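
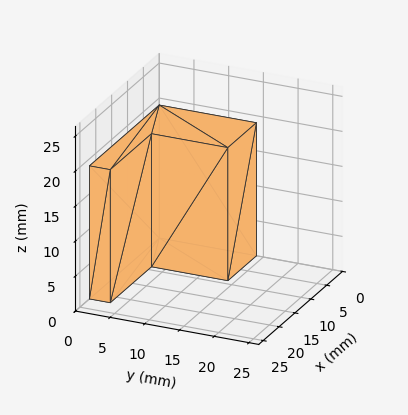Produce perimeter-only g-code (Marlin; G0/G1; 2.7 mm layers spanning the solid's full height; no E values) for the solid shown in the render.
Reading the render: the shape is an L-shaped prism: outer 22 × 14 mm, arm thicknesses ≈ 3 mm (horizontal) and 9 mm (vertical), extruded 19 mm in z (dimensions read to the nearest mm from the axis ticks). For the g-code, the solid's height is divided into equal slices at the stated Δz and each level perimeter traced with G1 moves after a G0 lift.

; perimeter-only toolpath
G21 ; units = mm
G90 ; absolute positioning
G28 ; home
; layer 1
G0 Z2.7
G0 X0.0 Y0.0
G1 X22.0 Y0.0
G1 X22.0 Y3.0
G1 X9.0 Y3.0
G1 X9.0 Y14.0
G1 X0.0 Y14.0
G1 X0.0 Y0.0
; layer 2
G0 Z5.4
G0 X0.0 Y0.0
G1 X22.0 Y0.0
G1 X22.0 Y3.0
G1 X9.0 Y3.0
G1 X9.0 Y14.0
G1 X0.0 Y14.0
G1 X0.0 Y0.0
; layer 3
G0 Z8.1
G0 X0.0 Y0.0
G1 X22.0 Y0.0
G1 X22.0 Y3.0
G1 X9.0 Y3.0
G1 X9.0 Y14.0
G1 X0.0 Y14.0
G1 X0.0 Y0.0
; layer 4
G0 Z10.9
G0 X0.0 Y0.0
G1 X22.0 Y0.0
G1 X22.0 Y3.0
G1 X9.0 Y3.0
G1 X9.0 Y14.0
G1 X0.0 Y14.0
G1 X0.0 Y0.0
; layer 5
G0 Z13.6
G0 X0.0 Y0.0
G1 X22.0 Y0.0
G1 X22.0 Y3.0
G1 X9.0 Y3.0
G1 X9.0 Y14.0
G1 X0.0 Y14.0
G1 X0.0 Y0.0
; layer 6
G0 Z16.3
G0 X0.0 Y0.0
G1 X22.0 Y0.0
G1 X22.0 Y3.0
G1 X9.0 Y3.0
G1 X9.0 Y14.0
G1 X0.0 Y14.0
G1 X0.0 Y0.0
; layer 7
G0 Z19.0
G0 X0.0 Y0.0
G1 X22.0 Y0.0
G1 X22.0 Y3.0
G1 X9.0 Y3.0
G1 X9.0 Y14.0
G1 X0.0 Y14.0
G1 X0.0 Y0.0
M2 ; end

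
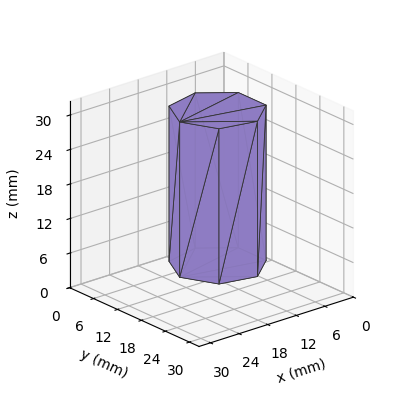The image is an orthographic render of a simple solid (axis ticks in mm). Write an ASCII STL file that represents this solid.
Reading the render: the shape is a regular 7-sided prism (a cylinder approximated with 7 flat sides), circumscribed radius ≈ 8 mm, height ≈ 27 mm (dimensions read to the nearest mm from the axis ticks). For the STL, each face is triangulated and given an outward normal.

solid part
  facet normal 0.0000 0.0000 -1.0000
    outer loop
      vertex 6.22 15.80 0.00
      vertex 12.99 14.25 0.00
      vertex 16.00 8.00 0.00
    endloop
  endfacet
  facet normal 0.0000 0.0000 -1.0000
    outer loop
      vertex 0.79 11.47 0.00
      vertex 6.22 15.80 0.00
      vertex 16.00 8.00 0.00
    endloop
  endfacet
  facet normal 0.0000 0.0000 -1.0000
    outer loop
      vertex 0.79 4.53 0.00
      vertex 0.79 11.47 0.00
      vertex 16.00 8.00 0.00
    endloop
  endfacet
  facet normal 0.0000 0.0000 -1.0000
    outer loop
      vertex 6.22 0.20 0.00
      vertex 0.79 4.53 0.00
      vertex 16.00 8.00 0.00
    endloop
  endfacet
  facet normal 0.0000 0.0000 -1.0000
    outer loop
      vertex 12.99 1.75 0.00
      vertex 6.22 0.20 0.00
      vertex 16.00 8.00 0.00
    endloop
  endfacet
  facet normal 0.0000 0.0000 1.0000
    outer loop
      vertex 16.00 8.00 27.00
      vertex 12.99 14.25 27.00
      vertex 6.22 15.80 27.00
    endloop
  endfacet
  facet normal 0.0000 0.0000 1.0000
    outer loop
      vertex 16.00 8.00 27.00
      vertex 6.22 15.80 27.00
      vertex 0.79 11.47 27.00
    endloop
  endfacet
  facet normal 0.0000 0.0000 1.0000
    outer loop
      vertex 16.00 8.00 27.00
      vertex 0.79 11.47 27.00
      vertex 0.79 4.53 27.00
    endloop
  endfacet
  facet normal 0.0000 0.0000 1.0000
    outer loop
      vertex 16.00 8.00 27.00
      vertex 0.79 4.53 27.00
      vertex 6.22 0.20 27.00
    endloop
  endfacet
  facet normal 0.0000 0.0000 1.0000
    outer loop
      vertex 16.00 8.00 27.00
      vertex 6.22 0.20 27.00
      vertex 12.99 1.75 27.00
    endloop
  endfacet
  facet normal 0.9010 0.4339 0.0000
    outer loop
      vertex 16.00 8.00 0.00
      vertex 12.99 14.25 0.00
      vertex 12.99 14.25 27.00
    endloop
  endfacet
  facet normal 0.9010 0.4339 0.0000
    outer loop
      vertex 16.00 8.00 0.00
      vertex 12.99 14.25 27.00
      vertex 16.00 8.00 27.00
    endloop
  endfacet
  facet normal 0.2232 0.9748 0.0000
    outer loop
      vertex 12.99 14.25 0.00
      vertex 6.22 15.80 0.00
      vertex 6.22 15.80 27.00
    endloop
  endfacet
  facet normal 0.2232 0.9748 0.0000
    outer loop
      vertex 12.99 14.25 0.00
      vertex 6.22 15.80 27.00
      vertex 12.99 14.25 27.00
    endloop
  endfacet
  facet normal -0.6235 0.7819 0.0000
    outer loop
      vertex 6.22 15.80 0.00
      vertex 0.79 11.47 0.00
      vertex 0.79 11.47 27.00
    endloop
  endfacet
  facet normal -0.6235 0.7819 0.0000
    outer loop
      vertex 6.22 15.80 0.00
      vertex 0.79 11.47 27.00
      vertex 6.22 15.80 27.00
    endloop
  endfacet
  facet normal -1.0000 0.0000 0.0000
    outer loop
      vertex 0.79 11.47 0.00
      vertex 0.79 4.53 0.00
      vertex 0.79 4.53 27.00
    endloop
  endfacet
  facet normal -1.0000 0.0000 0.0000
    outer loop
      vertex 0.79 11.47 0.00
      vertex 0.79 4.53 27.00
      vertex 0.79 11.47 27.00
    endloop
  endfacet
  facet normal -0.6235 -0.7819 0.0000
    outer loop
      vertex 0.79 4.53 0.00
      vertex 6.22 0.20 0.00
      vertex 6.22 0.20 27.00
    endloop
  endfacet
  facet normal -0.6235 -0.7819 0.0000
    outer loop
      vertex 0.79 4.53 0.00
      vertex 6.22 0.20 27.00
      vertex 0.79 4.53 27.00
    endloop
  endfacet
  facet normal 0.2232 -0.9748 0.0000
    outer loop
      vertex 6.22 0.20 0.00
      vertex 12.99 1.75 0.00
      vertex 12.99 1.75 27.00
    endloop
  endfacet
  facet normal 0.2232 -0.9748 0.0000
    outer loop
      vertex 6.22 0.20 0.00
      vertex 12.99 1.75 27.00
      vertex 6.22 0.20 27.00
    endloop
  endfacet
  facet normal 0.9010 -0.4339 0.0000
    outer loop
      vertex 12.99 1.75 0.00
      vertex 16.00 8.00 0.00
      vertex 16.00 8.00 27.00
    endloop
  endfacet
  facet normal 0.9010 -0.4339 0.0000
    outer loop
      vertex 12.99 1.75 0.00
      vertex 16.00 8.00 27.00
      vertex 12.99 1.75 27.00
    endloop
  endfacet
endsolid part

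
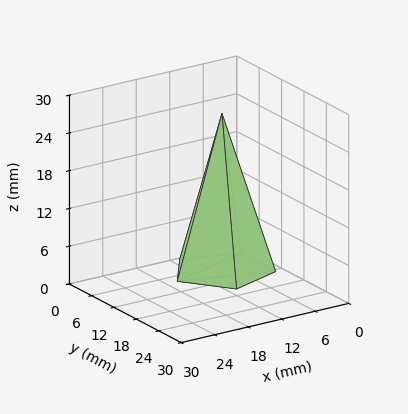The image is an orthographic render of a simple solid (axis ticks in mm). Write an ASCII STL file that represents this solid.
Reading the render: the shape is a regular 5-sided pyramid, base circumscribed radius ≈ 8 mm, apex at z ≈ 25 mm (dimensions read to the nearest mm from the axis ticks). For the STL, each face is triangulated and given an outward normal.

solid part
  facet normal 0.0000 0.0000 -1.0000
    outer loop
      vertex 1.528 12.702 0.000
      vertex 10.472 15.608 0.000
      vertex 16.000 8.000 0.000
    endloop
  endfacet
  facet normal 0.0000 0.0000 -1.0000
    outer loop
      vertex 1.528 3.298 0.000
      vertex 1.528 12.702 0.000
      vertex 16.000 8.000 0.000
    endloop
  endfacet
  facet normal 0.0000 0.0000 -1.0000
    outer loop
      vertex 10.472 0.392 0.000
      vertex 1.528 3.298 0.000
      vertex 16.000 8.000 0.000
    endloop
  endfacet
  facet normal 0.7832 0.5691 0.2506
    outer loop
      vertex 16.000 8.000 0.000
      vertex 10.472 15.608 0.000
      vertex 8.000 8.000 25.000
    endloop
  endfacet
  facet normal -0.2991 0.9207 0.2506
    outer loop
      vertex 10.472 15.608 0.000
      vertex 1.528 12.702 0.000
      vertex 8.000 8.000 25.000
    endloop
  endfacet
  facet normal -0.9681 0.0000 0.2506
    outer loop
      vertex 1.528 12.702 0.000
      vertex 1.528 3.298 0.000
      vertex 8.000 8.000 25.000
    endloop
  endfacet
  facet normal -0.2991 -0.9207 0.2506
    outer loop
      vertex 1.528 3.298 0.000
      vertex 10.472 0.392 0.000
      vertex 8.000 8.000 25.000
    endloop
  endfacet
  facet normal 0.7832 -0.5691 0.2506
    outer loop
      vertex 10.472 0.392 0.000
      vertex 16.000 8.000 0.000
      vertex 8.000 8.000 25.000
    endloop
  endfacet
endsolid part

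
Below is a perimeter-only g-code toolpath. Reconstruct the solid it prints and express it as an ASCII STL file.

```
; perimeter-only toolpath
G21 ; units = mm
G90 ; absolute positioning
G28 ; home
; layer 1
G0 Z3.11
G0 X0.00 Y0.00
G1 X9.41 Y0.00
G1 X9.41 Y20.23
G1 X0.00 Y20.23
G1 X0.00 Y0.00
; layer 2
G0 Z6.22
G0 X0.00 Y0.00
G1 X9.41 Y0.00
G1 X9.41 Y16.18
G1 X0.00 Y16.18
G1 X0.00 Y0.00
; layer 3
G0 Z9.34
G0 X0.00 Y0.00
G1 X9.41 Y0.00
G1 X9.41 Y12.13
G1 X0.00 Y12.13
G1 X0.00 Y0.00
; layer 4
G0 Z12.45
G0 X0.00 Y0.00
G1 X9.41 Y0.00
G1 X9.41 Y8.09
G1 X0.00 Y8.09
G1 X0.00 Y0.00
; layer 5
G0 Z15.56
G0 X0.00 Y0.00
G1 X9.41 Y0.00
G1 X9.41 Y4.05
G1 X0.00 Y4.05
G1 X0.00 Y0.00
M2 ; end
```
solid part
  facet normal 0.0000 0.0000 -1.0000
    outer loop
      vertex 9.41 24.27 0.00
      vertex 9.41 0.00 0.00
      vertex 0.00 0.00 0.00
    endloop
  endfacet
  facet normal 0.0000 0.0000 -1.0000
    outer loop
      vertex 0.00 24.27 0.00
      vertex 9.41 24.27 0.00
      vertex 0.00 0.00 0.00
    endloop
  endfacet
  facet normal 0.0000 -1.0000 0.0000
    outer loop
      vertex 0.00 0.00 0.00
      vertex 9.41 0.00 0.00
      vertex 9.41 0.00 18.67
    endloop
  endfacet
  facet normal 0.0000 -1.0000 0.0000
    outer loop
      vertex 0.00 0.00 0.00
      vertex 9.41 0.00 18.67
      vertex 0.00 0.00 18.67
    endloop
  endfacet
  facet normal 0.0000 0.6097 0.7926
    outer loop
      vertex 0.00 0.00 18.67
      vertex 9.41 0.00 18.67
      vertex 9.41 24.27 0.00
    endloop
  endfacet
  facet normal 0.0000 0.6097 0.7926
    outer loop
      vertex 0.00 0.00 18.67
      vertex 9.41 24.27 0.00
      vertex 0.00 24.27 0.00
    endloop
  endfacet
  facet normal -1.0000 0.0000 0.0000
    outer loop
      vertex 0.00 0.00 18.67
      vertex 0.00 24.27 0.00
      vertex 0.00 0.00 0.00
    endloop
  endfacet
  facet normal 1.0000 0.0000 0.0000
    outer loop
      vertex 9.41 0.00 0.00
      vertex 9.41 24.27 0.00
      vertex 9.41 0.00 18.67
    endloop
  endfacet
endsolid part

The G0 Z moves step by Δz≈3.11 mm. The G1 loops shrink linearly with z, so the solid tapers from its base footprint up to z≈18.7. Closing with a flat bottom cap and the tapered top and triangulating gives 8 facets — a wedge (ramp): 9.41 × 24.3 mm base, rising to 18.7 mm along the y=0 edge and sloping linearly to z=0 at y=24.3.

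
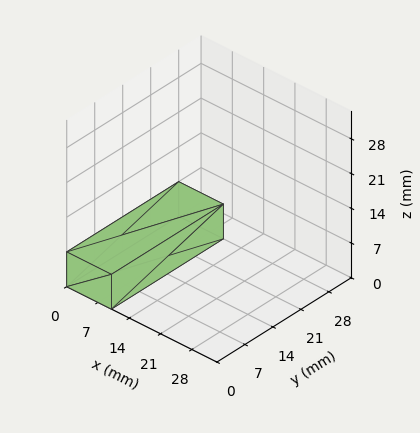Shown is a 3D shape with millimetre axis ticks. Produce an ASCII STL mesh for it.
Reading the render: the shape is a rectangular box, roughly 10 × 28 mm footprint and 7 mm tall (dimensions read to the nearest mm from the axis ticks). For the STL, each face is triangulated and given an outward normal.

solid part
  facet normal 0.0000 0.0000 -1.0000
    outer loop
      vertex 10.000 28.000 0.000
      vertex 10.000 0.000 0.000
      vertex 0.000 0.000 0.000
    endloop
  endfacet
  facet normal 0.0000 0.0000 -1.0000
    outer loop
      vertex 0.000 28.000 0.000
      vertex 10.000 28.000 0.000
      vertex 0.000 0.000 0.000
    endloop
  endfacet
  facet normal 0.0000 0.0000 1.0000
    outer loop
      vertex 0.000 0.000 7.000
      vertex 10.000 0.000 7.000
      vertex 10.000 28.000 7.000
    endloop
  endfacet
  facet normal 0.0000 0.0000 1.0000
    outer loop
      vertex 0.000 0.000 7.000
      vertex 10.000 28.000 7.000
      vertex 0.000 28.000 7.000
    endloop
  endfacet
  facet normal 0.0000 -1.0000 0.0000
    outer loop
      vertex 0.000 0.000 0.000
      vertex 10.000 0.000 0.000
      vertex 10.000 0.000 7.000
    endloop
  endfacet
  facet normal 0.0000 -1.0000 0.0000
    outer loop
      vertex 0.000 0.000 0.000
      vertex 10.000 0.000 7.000
      vertex 0.000 0.000 7.000
    endloop
  endfacet
  facet normal 0.0000 1.0000 0.0000
    outer loop
      vertex 10.000 28.000 7.000
      vertex 10.000 28.000 0.000
      vertex 0.000 28.000 0.000
    endloop
  endfacet
  facet normal 0.0000 1.0000 0.0000
    outer loop
      vertex 0.000 28.000 7.000
      vertex 10.000 28.000 7.000
      vertex 0.000 28.000 0.000
    endloop
  endfacet
  facet normal -1.0000 0.0000 0.0000
    outer loop
      vertex 0.000 28.000 7.000
      vertex 0.000 28.000 0.000
      vertex 0.000 0.000 0.000
    endloop
  endfacet
  facet normal -1.0000 0.0000 0.0000
    outer loop
      vertex 0.000 0.000 7.000
      vertex 0.000 28.000 7.000
      vertex 0.000 0.000 0.000
    endloop
  endfacet
  facet normal 1.0000 0.0000 0.0000
    outer loop
      vertex 10.000 0.000 0.000
      vertex 10.000 28.000 0.000
      vertex 10.000 28.000 7.000
    endloop
  endfacet
  facet normal 1.0000 0.0000 0.0000
    outer loop
      vertex 10.000 0.000 0.000
      vertex 10.000 28.000 7.000
      vertex 10.000 0.000 7.000
    endloop
  endfacet
endsolid part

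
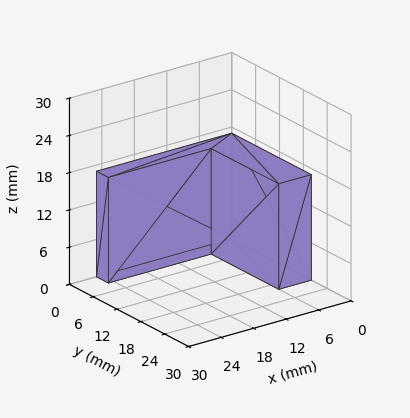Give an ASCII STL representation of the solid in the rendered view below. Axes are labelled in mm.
Reading the render: the shape is an L-shaped prism: outer 25 × 20 mm, arm thicknesses ≈ 3 mm (horizontal) and 6 mm (vertical), extruded 17 mm in z (dimensions read to the nearest mm from the axis ticks). For the STL, each face is triangulated and given an outward normal.

solid part
  facet normal 0.0000 0.0000 -1.0000
    outer loop
      vertex 25.00 3.00 0.00
      vertex 25.00 0.00 0.00
      vertex 0.00 0.00 0.00
    endloop
  endfacet
  facet normal 0.0000 0.0000 -1.0000
    outer loop
      vertex 6.00 3.00 0.00
      vertex 25.00 3.00 0.00
      vertex 0.00 0.00 0.00
    endloop
  endfacet
  facet normal 0.0000 0.0000 -1.0000
    outer loop
      vertex 6.00 20.00 0.00
      vertex 6.00 3.00 0.00
      vertex 0.00 0.00 0.00
    endloop
  endfacet
  facet normal 0.0000 0.0000 -1.0000
    outer loop
      vertex 0.00 20.00 0.00
      vertex 6.00 20.00 0.00
      vertex 0.00 0.00 0.00
    endloop
  endfacet
  facet normal 0.0000 0.0000 1.0000
    outer loop
      vertex 0.00 0.00 17.00
      vertex 25.00 0.00 17.00
      vertex 25.00 3.00 17.00
    endloop
  endfacet
  facet normal 0.0000 0.0000 1.0000
    outer loop
      vertex 0.00 0.00 17.00
      vertex 25.00 3.00 17.00
      vertex 6.00 3.00 17.00
    endloop
  endfacet
  facet normal 0.0000 0.0000 1.0000
    outer loop
      vertex 0.00 0.00 17.00
      vertex 6.00 3.00 17.00
      vertex 6.00 20.00 17.00
    endloop
  endfacet
  facet normal 0.0000 0.0000 1.0000
    outer loop
      vertex 0.00 0.00 17.00
      vertex 6.00 20.00 17.00
      vertex 0.00 20.00 17.00
    endloop
  endfacet
  facet normal 0.0000 -1.0000 0.0000
    outer loop
      vertex 0.00 0.00 0.00
      vertex 25.00 0.00 0.00
      vertex 25.00 0.00 17.00
    endloop
  endfacet
  facet normal 0.0000 -1.0000 0.0000
    outer loop
      vertex 0.00 0.00 0.00
      vertex 25.00 0.00 17.00
      vertex 0.00 0.00 17.00
    endloop
  endfacet
  facet normal 1.0000 0.0000 0.0000
    outer loop
      vertex 25.00 0.00 0.00
      vertex 25.00 3.00 0.00
      vertex 25.00 3.00 17.00
    endloop
  endfacet
  facet normal 1.0000 0.0000 0.0000
    outer loop
      vertex 25.00 0.00 0.00
      vertex 25.00 3.00 17.00
      vertex 25.00 0.00 17.00
    endloop
  endfacet
  facet normal 0.0000 1.0000 0.0000
    outer loop
      vertex 25.00 3.00 0.00
      vertex 6.00 3.00 0.00
      vertex 6.00 3.00 17.00
    endloop
  endfacet
  facet normal 0.0000 1.0000 0.0000
    outer loop
      vertex 25.00 3.00 0.00
      vertex 6.00 3.00 17.00
      vertex 25.00 3.00 17.00
    endloop
  endfacet
  facet normal 1.0000 0.0000 0.0000
    outer loop
      vertex 6.00 3.00 0.00
      vertex 6.00 20.00 0.00
      vertex 6.00 20.00 17.00
    endloop
  endfacet
  facet normal 1.0000 0.0000 0.0000
    outer loop
      vertex 6.00 3.00 0.00
      vertex 6.00 20.00 17.00
      vertex 6.00 3.00 17.00
    endloop
  endfacet
  facet normal 0.0000 1.0000 0.0000
    outer loop
      vertex 6.00 20.00 0.00
      vertex 0.00 20.00 0.00
      vertex 0.00 20.00 17.00
    endloop
  endfacet
  facet normal 0.0000 1.0000 0.0000
    outer loop
      vertex 6.00 20.00 0.00
      vertex 0.00 20.00 17.00
      vertex 6.00 20.00 17.00
    endloop
  endfacet
  facet normal -1.0000 0.0000 0.0000
    outer loop
      vertex 0.00 20.00 0.00
      vertex 0.00 0.00 0.00
      vertex 0.00 0.00 17.00
    endloop
  endfacet
  facet normal -1.0000 0.0000 0.0000
    outer loop
      vertex 0.00 20.00 0.00
      vertex 0.00 0.00 17.00
      vertex 0.00 20.00 17.00
    endloop
  endfacet
endsolid part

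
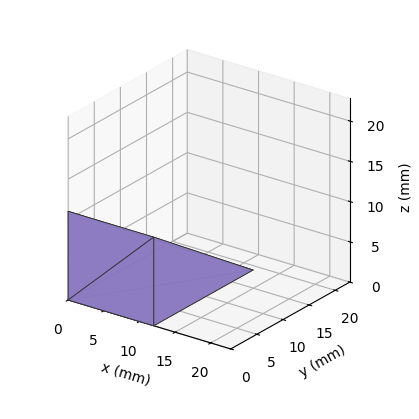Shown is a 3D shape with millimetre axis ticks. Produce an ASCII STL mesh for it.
Reading the render: the shape is a wedge (ramp): 12 × 19 mm base, rising to 11 mm along the y=0 edge and sloping linearly to z=0 at y=19 (dimensions read to the nearest mm from the axis ticks). For the STL, each face is triangulated and given an outward normal.

solid part
  facet normal 0.0000 0.0000 -1.0000
    outer loop
      vertex 12.00 19.00 0.00
      vertex 12.00 0.00 0.00
      vertex 0.00 0.00 0.00
    endloop
  endfacet
  facet normal 0.0000 0.0000 -1.0000
    outer loop
      vertex 0.00 19.00 0.00
      vertex 12.00 19.00 0.00
      vertex 0.00 0.00 0.00
    endloop
  endfacet
  facet normal 0.0000 -1.0000 0.0000
    outer loop
      vertex 0.00 0.00 0.00
      vertex 12.00 0.00 0.00
      vertex 12.00 0.00 11.00
    endloop
  endfacet
  facet normal 0.0000 -1.0000 0.0000
    outer loop
      vertex 0.00 0.00 0.00
      vertex 12.00 0.00 11.00
      vertex 0.00 0.00 11.00
    endloop
  endfacet
  facet normal 0.0000 0.5010 0.8654
    outer loop
      vertex 0.00 0.00 11.00
      vertex 12.00 0.00 11.00
      vertex 12.00 19.00 0.00
    endloop
  endfacet
  facet normal 0.0000 0.5010 0.8654
    outer loop
      vertex 0.00 0.00 11.00
      vertex 12.00 19.00 0.00
      vertex 0.00 19.00 0.00
    endloop
  endfacet
  facet normal -1.0000 0.0000 0.0000
    outer loop
      vertex 0.00 0.00 11.00
      vertex 0.00 19.00 0.00
      vertex 0.00 0.00 0.00
    endloop
  endfacet
  facet normal 1.0000 0.0000 0.0000
    outer loop
      vertex 12.00 0.00 0.00
      vertex 12.00 19.00 0.00
      vertex 12.00 0.00 11.00
    endloop
  endfacet
endsolid part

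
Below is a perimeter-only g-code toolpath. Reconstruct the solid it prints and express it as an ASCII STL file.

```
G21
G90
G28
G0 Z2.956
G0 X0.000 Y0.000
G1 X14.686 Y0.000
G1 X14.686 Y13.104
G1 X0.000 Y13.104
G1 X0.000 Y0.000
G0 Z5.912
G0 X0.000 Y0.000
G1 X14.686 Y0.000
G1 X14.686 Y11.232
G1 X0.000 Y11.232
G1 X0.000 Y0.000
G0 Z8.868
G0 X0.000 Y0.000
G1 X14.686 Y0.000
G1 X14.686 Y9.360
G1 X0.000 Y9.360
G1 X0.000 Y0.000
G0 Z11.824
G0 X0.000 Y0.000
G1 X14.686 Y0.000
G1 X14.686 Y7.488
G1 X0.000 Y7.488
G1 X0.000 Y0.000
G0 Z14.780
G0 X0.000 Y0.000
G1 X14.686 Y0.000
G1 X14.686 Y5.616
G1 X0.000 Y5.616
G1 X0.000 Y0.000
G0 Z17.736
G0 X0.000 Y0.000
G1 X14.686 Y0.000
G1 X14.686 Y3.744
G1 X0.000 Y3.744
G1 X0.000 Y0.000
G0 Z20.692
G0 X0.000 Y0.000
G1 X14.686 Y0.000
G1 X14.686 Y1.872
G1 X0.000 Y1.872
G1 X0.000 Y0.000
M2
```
solid part
  facet normal 0.0000 0.0000 -1.0000
    outer loop
      vertex 14.686 14.976 0.000
      vertex 14.686 0.000 0.000
      vertex 0.000 0.000 0.000
    endloop
  endfacet
  facet normal 0.0000 0.0000 -1.0000
    outer loop
      vertex 0.000 14.976 0.000
      vertex 14.686 14.976 0.000
      vertex 0.000 0.000 0.000
    endloop
  endfacet
  facet normal 0.0000 -1.0000 0.0000
    outer loop
      vertex 0.000 0.000 0.000
      vertex 14.686 0.000 0.000
      vertex 14.686 0.000 23.648
    endloop
  endfacet
  facet normal 0.0000 -1.0000 0.0000
    outer loop
      vertex 0.000 0.000 0.000
      vertex 14.686 0.000 23.648
      vertex 0.000 0.000 23.648
    endloop
  endfacet
  facet normal 0.0000 0.8448 0.5350
    outer loop
      vertex 0.000 0.000 23.648
      vertex 14.686 0.000 23.648
      vertex 14.686 14.976 0.000
    endloop
  endfacet
  facet normal 0.0000 0.8448 0.5350
    outer loop
      vertex 0.000 0.000 23.648
      vertex 14.686 14.976 0.000
      vertex 0.000 14.976 0.000
    endloop
  endfacet
  facet normal -1.0000 0.0000 0.0000
    outer loop
      vertex 0.000 0.000 23.648
      vertex 0.000 14.976 0.000
      vertex 0.000 0.000 0.000
    endloop
  endfacet
  facet normal 1.0000 0.0000 0.0000
    outer loop
      vertex 14.686 0.000 0.000
      vertex 14.686 14.976 0.000
      vertex 14.686 0.000 23.648
    endloop
  endfacet
endsolid part

The G0 Z moves step by Δz≈2.956 mm. The G1 loops shrink linearly with z, so the solid tapers from its base footprint up to z≈23.6. Closing with a flat bottom cap and the tapered top and triangulating gives 8 facets — a wedge (ramp): 14.7 × 15 mm base, rising to 23.6 mm along the y=0 edge and sloping linearly to z=0 at y=15.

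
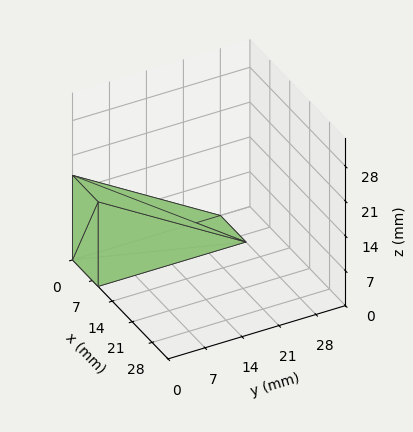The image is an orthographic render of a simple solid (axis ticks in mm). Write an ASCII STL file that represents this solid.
Reading the render: the shape is a wedge (ramp): 9 × 28 mm base, rising to 17 mm along the y=0 edge and sloping linearly to z=0 at y=28 (dimensions read to the nearest mm from the axis ticks). For the STL, each face is triangulated and given an outward normal.

solid part
  facet normal 0.0000 0.0000 -1.0000
    outer loop
      vertex 9.000 28.000 0.000
      vertex 9.000 0.000 0.000
      vertex 0.000 0.000 0.000
    endloop
  endfacet
  facet normal 0.0000 0.0000 -1.0000
    outer loop
      vertex 0.000 28.000 0.000
      vertex 9.000 28.000 0.000
      vertex 0.000 0.000 0.000
    endloop
  endfacet
  facet normal 0.0000 -1.0000 0.0000
    outer loop
      vertex 0.000 0.000 0.000
      vertex 9.000 0.000 0.000
      vertex 9.000 0.000 17.000
    endloop
  endfacet
  facet normal 0.0000 -1.0000 0.0000
    outer loop
      vertex 0.000 0.000 0.000
      vertex 9.000 0.000 17.000
      vertex 0.000 0.000 17.000
    endloop
  endfacet
  facet normal 0.0000 0.5190 0.8548
    outer loop
      vertex 0.000 0.000 17.000
      vertex 9.000 0.000 17.000
      vertex 9.000 28.000 0.000
    endloop
  endfacet
  facet normal 0.0000 0.5190 0.8548
    outer loop
      vertex 0.000 0.000 17.000
      vertex 9.000 28.000 0.000
      vertex 0.000 28.000 0.000
    endloop
  endfacet
  facet normal -1.0000 0.0000 0.0000
    outer loop
      vertex 0.000 0.000 17.000
      vertex 0.000 28.000 0.000
      vertex 0.000 0.000 0.000
    endloop
  endfacet
  facet normal 1.0000 0.0000 0.0000
    outer loop
      vertex 9.000 0.000 0.000
      vertex 9.000 28.000 0.000
      vertex 9.000 0.000 17.000
    endloop
  endfacet
endsolid part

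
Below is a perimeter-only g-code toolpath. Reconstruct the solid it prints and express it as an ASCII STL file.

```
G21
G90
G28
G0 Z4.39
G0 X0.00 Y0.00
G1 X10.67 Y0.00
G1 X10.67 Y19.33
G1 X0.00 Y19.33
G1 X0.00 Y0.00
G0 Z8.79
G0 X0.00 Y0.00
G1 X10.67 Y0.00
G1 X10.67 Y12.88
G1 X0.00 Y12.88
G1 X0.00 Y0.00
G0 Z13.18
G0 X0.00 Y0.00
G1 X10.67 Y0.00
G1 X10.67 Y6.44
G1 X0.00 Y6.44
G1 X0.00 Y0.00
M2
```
solid part
  facet normal 0.0000 0.0000 -1.0000
    outer loop
      vertex 10.67 25.77 0.00
      vertex 10.67 0.00 0.00
      vertex 0.00 0.00 0.00
    endloop
  endfacet
  facet normal 0.0000 0.0000 -1.0000
    outer loop
      vertex 0.00 25.77 0.00
      vertex 10.67 25.77 0.00
      vertex 0.00 0.00 0.00
    endloop
  endfacet
  facet normal 0.0000 -1.0000 0.0000
    outer loop
      vertex 0.00 0.00 0.00
      vertex 10.67 0.00 0.00
      vertex 10.67 0.00 17.58
    endloop
  endfacet
  facet normal 0.0000 -1.0000 0.0000
    outer loop
      vertex 0.00 0.00 0.00
      vertex 10.67 0.00 17.58
      vertex 0.00 0.00 17.58
    endloop
  endfacet
  facet normal 0.0000 0.5635 0.8261
    outer loop
      vertex 0.00 0.00 17.58
      vertex 10.67 0.00 17.58
      vertex 10.67 25.77 0.00
    endloop
  endfacet
  facet normal 0.0000 0.5635 0.8261
    outer loop
      vertex 0.00 0.00 17.58
      vertex 10.67 25.77 0.00
      vertex 0.00 25.77 0.00
    endloop
  endfacet
  facet normal -1.0000 0.0000 0.0000
    outer loop
      vertex 0.00 0.00 17.58
      vertex 0.00 25.77 0.00
      vertex 0.00 0.00 0.00
    endloop
  endfacet
  facet normal 1.0000 0.0000 0.0000
    outer loop
      vertex 10.67 0.00 0.00
      vertex 10.67 25.77 0.00
      vertex 10.67 0.00 17.58
    endloop
  endfacet
endsolid part

The G0 Z moves step by Δz≈4.39 mm. The G1 loops shrink linearly with z, so the solid tapers from its base footprint up to z≈17.6. Closing with a flat bottom cap and the tapered top and triangulating gives 8 facets — a wedge (ramp): 10.7 × 25.8 mm base, rising to 17.6 mm along the y=0 edge and sloping linearly to z=0 at y=25.8.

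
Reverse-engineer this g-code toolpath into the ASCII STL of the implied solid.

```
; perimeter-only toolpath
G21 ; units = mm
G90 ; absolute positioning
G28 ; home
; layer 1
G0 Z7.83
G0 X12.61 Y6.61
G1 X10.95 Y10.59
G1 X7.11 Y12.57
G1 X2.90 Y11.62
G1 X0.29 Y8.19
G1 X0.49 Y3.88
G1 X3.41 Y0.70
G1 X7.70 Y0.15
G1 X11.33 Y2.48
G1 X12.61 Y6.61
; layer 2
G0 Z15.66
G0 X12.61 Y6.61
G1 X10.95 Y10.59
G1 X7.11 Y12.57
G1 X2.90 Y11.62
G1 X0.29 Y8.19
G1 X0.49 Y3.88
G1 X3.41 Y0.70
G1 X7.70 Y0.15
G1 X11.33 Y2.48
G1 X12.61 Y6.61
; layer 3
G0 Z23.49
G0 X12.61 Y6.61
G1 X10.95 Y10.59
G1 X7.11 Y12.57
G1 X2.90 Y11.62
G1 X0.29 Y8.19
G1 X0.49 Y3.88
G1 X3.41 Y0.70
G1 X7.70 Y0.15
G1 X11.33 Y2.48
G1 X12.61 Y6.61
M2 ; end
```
solid part
  facet normal 0.0000 0.0000 -1.0000
    outer loop
      vertex 7.11 12.57 0.00
      vertex 10.95 10.59 0.00
      vertex 12.61 6.61 0.00
    endloop
  endfacet
  facet normal 0.0000 0.0000 -1.0000
    outer loop
      vertex 2.90 11.62 0.00
      vertex 7.11 12.57 0.00
      vertex 12.61 6.61 0.00
    endloop
  endfacet
  facet normal 0.0000 0.0000 -1.0000
    outer loop
      vertex 0.29 8.19 0.00
      vertex 2.90 11.62 0.00
      vertex 12.61 6.61 0.00
    endloop
  endfacet
  facet normal 0.0000 0.0000 -1.0000
    outer loop
      vertex 0.49 3.88 0.00
      vertex 0.29 8.19 0.00
      vertex 12.61 6.61 0.00
    endloop
  endfacet
  facet normal 0.0000 0.0000 -1.0000
    outer loop
      vertex 3.41 0.70 0.00
      vertex 0.49 3.88 0.00
      vertex 12.61 6.61 0.00
    endloop
  endfacet
  facet normal 0.0000 0.0000 -1.0000
    outer loop
      vertex 7.70 0.15 0.00
      vertex 3.41 0.70 0.00
      vertex 12.61 6.61 0.00
    endloop
  endfacet
  facet normal 0.0000 0.0000 -1.0000
    outer loop
      vertex 11.33 2.48 0.00
      vertex 7.70 0.15 0.00
      vertex 12.61 6.61 0.00
    endloop
  endfacet
  facet normal 0.0000 0.0000 1.0000
    outer loop
      vertex 12.61 6.61 23.49
      vertex 10.95 10.59 23.49
      vertex 7.11 12.57 23.49
    endloop
  endfacet
  facet normal 0.0000 0.0000 1.0000
    outer loop
      vertex 12.61 6.61 23.49
      vertex 7.11 12.57 23.49
      vertex 2.90 11.62 23.49
    endloop
  endfacet
  facet normal 0.0000 0.0000 1.0000
    outer loop
      vertex 12.61 6.61 23.49
      vertex 2.90 11.62 23.49
      vertex 0.29 8.19 23.49
    endloop
  endfacet
  facet normal 0.0000 0.0000 1.0000
    outer loop
      vertex 12.61 6.61 23.49
      vertex 0.29 8.19 23.49
      vertex 0.49 3.88 23.49
    endloop
  endfacet
  facet normal 0.0000 0.0000 1.0000
    outer loop
      vertex 12.61 6.61 23.49
      vertex 0.49 3.88 23.49
      vertex 3.41 0.70 23.49
    endloop
  endfacet
  facet normal 0.0000 0.0000 1.0000
    outer loop
      vertex 12.61 6.61 23.49
      vertex 3.41 0.70 23.49
      vertex 7.70 0.15 23.49
    endloop
  endfacet
  facet normal 0.0000 0.0000 1.0000
    outer loop
      vertex 12.61 6.61 23.49
      vertex 7.70 0.15 23.49
      vertex 11.33 2.48 23.49
    endloop
  endfacet
  facet normal 0.9229 0.3849 0.0000
    outer loop
      vertex 12.61 6.61 0.00
      vertex 10.95 10.59 0.00
      vertex 10.95 10.59 23.49
    endloop
  endfacet
  facet normal 0.9229 0.3849 0.0000
    outer loop
      vertex 12.61 6.61 0.00
      vertex 10.95 10.59 23.49
      vertex 12.61 6.61 23.49
    endloop
  endfacet
  facet normal 0.4583 0.8888 0.0000
    outer loop
      vertex 10.95 10.59 0.00
      vertex 7.11 12.57 0.00
      vertex 7.11 12.57 23.49
    endloop
  endfacet
  facet normal 0.4583 0.8888 0.0000
    outer loop
      vertex 10.95 10.59 0.00
      vertex 7.11 12.57 23.49
      vertex 10.95 10.59 23.49
    endloop
  endfacet
  facet normal -0.2201 0.9755 0.0000
    outer loop
      vertex 7.11 12.57 0.00
      vertex 2.90 11.62 0.00
      vertex 2.90 11.62 23.49
    endloop
  endfacet
  facet normal -0.2201 0.9755 0.0000
    outer loop
      vertex 7.11 12.57 0.00
      vertex 2.90 11.62 23.49
      vertex 7.11 12.57 23.49
    endloop
  endfacet
  facet normal -0.7958 0.6056 0.0000
    outer loop
      vertex 2.90 11.62 0.00
      vertex 0.29 8.19 0.00
      vertex 0.29 8.19 23.49
    endloop
  endfacet
  facet normal -0.7958 0.6056 0.0000
    outer loop
      vertex 2.90 11.62 0.00
      vertex 0.29 8.19 23.49
      vertex 2.90 11.62 23.49
    endloop
  endfacet
  facet normal -0.9989 -0.0464 0.0000
    outer loop
      vertex 0.29 8.19 0.00
      vertex 0.49 3.88 0.00
      vertex 0.49 3.88 23.49
    endloop
  endfacet
  facet normal -0.9989 -0.0464 0.0000
    outer loop
      vertex 0.29 8.19 0.00
      vertex 0.49 3.88 23.49
      vertex 0.29 8.19 23.49
    endloop
  endfacet
  facet normal -0.7366 -0.6764 0.0000
    outer loop
      vertex 0.49 3.88 0.00
      vertex 3.41 0.70 0.00
      vertex 3.41 0.70 23.49
    endloop
  endfacet
  facet normal -0.7366 -0.6764 0.0000
    outer loop
      vertex 0.49 3.88 0.00
      vertex 3.41 0.70 23.49
      vertex 0.49 3.88 23.49
    endloop
  endfacet
  facet normal -0.1272 -0.9919 0.0000
    outer loop
      vertex 3.41 0.70 0.00
      vertex 7.70 0.15 0.00
      vertex 7.70 0.15 23.49
    endloop
  endfacet
  facet normal -0.1272 -0.9919 0.0000
    outer loop
      vertex 3.41 0.70 0.00
      vertex 7.70 0.15 23.49
      vertex 3.41 0.70 23.49
    endloop
  endfacet
  facet normal 0.5402 -0.8416 0.0000
    outer loop
      vertex 7.70 0.15 0.00
      vertex 11.33 2.48 0.00
      vertex 11.33 2.48 23.49
    endloop
  endfacet
  facet normal 0.5402 -0.8416 0.0000
    outer loop
      vertex 7.70 0.15 0.00
      vertex 11.33 2.48 23.49
      vertex 7.70 0.15 23.49
    endloop
  endfacet
  facet normal 0.9552 -0.2960 0.0000
    outer loop
      vertex 11.33 2.48 0.00
      vertex 12.61 6.61 0.00
      vertex 12.61 6.61 23.49
    endloop
  endfacet
  facet normal 0.9552 -0.2960 0.0000
    outer loop
      vertex 11.33 2.48 0.00
      vertex 12.61 6.61 23.49
      vertex 11.33 2.48 23.49
    endloop
  endfacet
endsolid part

The G0 Z moves step by Δz≈7.83 mm. Every layer's G1 loop is the same polygon, so the solid is a straight extrusion of it from z=0 to z≈23.5. Closing with flat bottom and top caps and triangulating gives 32 facets — a regular 9-sided prism (a cylinder approximated with 9 flat sides), circumscribed radius ≈ 6.31 mm, height ≈ 23.5 mm.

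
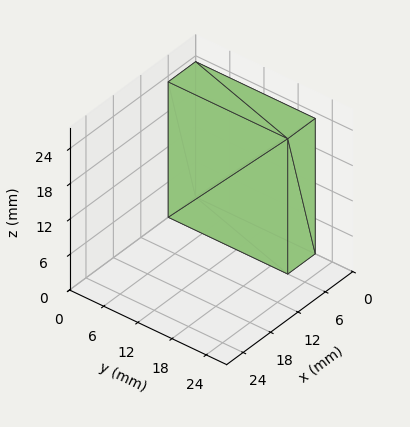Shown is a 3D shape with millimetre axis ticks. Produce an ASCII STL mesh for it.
Reading the render: the shape is a rectangular box, roughly 6 × 21 mm footprint and 23 mm tall (dimensions read to the nearest mm from the axis ticks). For the STL, each face is triangulated and given an outward normal.

solid part
  facet normal 0.0000 0.0000 -1.0000
    outer loop
      vertex 6.00 21.00 0.00
      vertex 6.00 0.00 0.00
      vertex 0.00 0.00 0.00
    endloop
  endfacet
  facet normal 0.0000 0.0000 -1.0000
    outer loop
      vertex 0.00 21.00 0.00
      vertex 6.00 21.00 0.00
      vertex 0.00 0.00 0.00
    endloop
  endfacet
  facet normal 0.0000 0.0000 1.0000
    outer loop
      vertex 0.00 0.00 23.00
      vertex 6.00 0.00 23.00
      vertex 6.00 21.00 23.00
    endloop
  endfacet
  facet normal 0.0000 0.0000 1.0000
    outer loop
      vertex 0.00 0.00 23.00
      vertex 6.00 21.00 23.00
      vertex 0.00 21.00 23.00
    endloop
  endfacet
  facet normal 0.0000 -1.0000 0.0000
    outer loop
      vertex 0.00 0.00 0.00
      vertex 6.00 0.00 0.00
      vertex 6.00 0.00 23.00
    endloop
  endfacet
  facet normal 0.0000 -1.0000 0.0000
    outer loop
      vertex 0.00 0.00 0.00
      vertex 6.00 0.00 23.00
      vertex 0.00 0.00 23.00
    endloop
  endfacet
  facet normal 0.0000 1.0000 0.0000
    outer loop
      vertex 6.00 21.00 23.00
      vertex 6.00 21.00 0.00
      vertex 0.00 21.00 0.00
    endloop
  endfacet
  facet normal 0.0000 1.0000 0.0000
    outer loop
      vertex 0.00 21.00 23.00
      vertex 6.00 21.00 23.00
      vertex 0.00 21.00 0.00
    endloop
  endfacet
  facet normal -1.0000 0.0000 0.0000
    outer loop
      vertex 0.00 21.00 23.00
      vertex 0.00 21.00 0.00
      vertex 0.00 0.00 0.00
    endloop
  endfacet
  facet normal -1.0000 0.0000 0.0000
    outer loop
      vertex 0.00 0.00 23.00
      vertex 0.00 21.00 23.00
      vertex 0.00 0.00 0.00
    endloop
  endfacet
  facet normal 1.0000 0.0000 0.0000
    outer loop
      vertex 6.00 0.00 0.00
      vertex 6.00 21.00 0.00
      vertex 6.00 21.00 23.00
    endloop
  endfacet
  facet normal 1.0000 0.0000 0.0000
    outer loop
      vertex 6.00 0.00 0.00
      vertex 6.00 21.00 23.00
      vertex 6.00 0.00 23.00
    endloop
  endfacet
endsolid part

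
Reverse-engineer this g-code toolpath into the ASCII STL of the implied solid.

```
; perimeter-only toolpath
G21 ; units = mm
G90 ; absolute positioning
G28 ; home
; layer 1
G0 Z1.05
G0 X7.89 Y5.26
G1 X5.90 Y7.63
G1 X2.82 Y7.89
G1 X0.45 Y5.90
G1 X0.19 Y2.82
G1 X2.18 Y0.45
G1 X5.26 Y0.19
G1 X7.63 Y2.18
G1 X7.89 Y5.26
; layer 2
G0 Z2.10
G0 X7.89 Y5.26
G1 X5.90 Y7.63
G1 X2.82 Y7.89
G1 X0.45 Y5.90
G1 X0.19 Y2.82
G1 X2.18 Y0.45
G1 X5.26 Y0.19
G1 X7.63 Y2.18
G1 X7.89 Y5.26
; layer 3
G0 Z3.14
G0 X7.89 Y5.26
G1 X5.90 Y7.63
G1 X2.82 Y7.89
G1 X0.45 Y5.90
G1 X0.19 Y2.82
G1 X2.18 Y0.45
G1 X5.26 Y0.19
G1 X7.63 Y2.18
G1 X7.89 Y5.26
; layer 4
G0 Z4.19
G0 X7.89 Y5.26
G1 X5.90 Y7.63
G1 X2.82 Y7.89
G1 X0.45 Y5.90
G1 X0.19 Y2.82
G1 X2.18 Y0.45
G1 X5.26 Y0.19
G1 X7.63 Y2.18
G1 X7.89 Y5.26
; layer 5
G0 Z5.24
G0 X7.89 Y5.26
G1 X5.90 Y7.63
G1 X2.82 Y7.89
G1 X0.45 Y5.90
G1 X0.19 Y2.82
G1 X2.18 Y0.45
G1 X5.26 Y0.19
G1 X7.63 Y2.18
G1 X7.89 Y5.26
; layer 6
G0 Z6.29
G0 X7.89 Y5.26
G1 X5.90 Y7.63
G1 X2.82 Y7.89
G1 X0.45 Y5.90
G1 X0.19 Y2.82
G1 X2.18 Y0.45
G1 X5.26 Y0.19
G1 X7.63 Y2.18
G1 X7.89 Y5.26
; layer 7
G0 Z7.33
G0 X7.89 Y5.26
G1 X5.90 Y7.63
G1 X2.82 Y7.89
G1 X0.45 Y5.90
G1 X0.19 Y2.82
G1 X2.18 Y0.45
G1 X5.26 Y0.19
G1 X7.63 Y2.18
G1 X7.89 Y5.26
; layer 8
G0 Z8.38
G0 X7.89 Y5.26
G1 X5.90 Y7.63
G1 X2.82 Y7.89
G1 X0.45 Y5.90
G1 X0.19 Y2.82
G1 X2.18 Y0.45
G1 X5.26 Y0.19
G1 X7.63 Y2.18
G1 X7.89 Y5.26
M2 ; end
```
solid part
  facet normal 0.0000 0.0000 -1.0000
    outer loop
      vertex 2.82 7.89 0.00
      vertex 5.90 7.63 0.00
      vertex 7.89 5.26 0.00
    endloop
  endfacet
  facet normal 0.0000 0.0000 -1.0000
    outer loop
      vertex 0.45 5.90 0.00
      vertex 2.82 7.89 0.00
      vertex 7.89 5.26 0.00
    endloop
  endfacet
  facet normal 0.0000 0.0000 -1.0000
    outer loop
      vertex 0.19 2.82 0.00
      vertex 0.45 5.90 0.00
      vertex 7.89 5.26 0.00
    endloop
  endfacet
  facet normal 0.0000 0.0000 -1.0000
    outer loop
      vertex 2.18 0.45 0.00
      vertex 0.19 2.82 0.00
      vertex 7.89 5.26 0.00
    endloop
  endfacet
  facet normal 0.0000 0.0000 -1.0000
    outer loop
      vertex 5.26 0.19 0.00
      vertex 2.18 0.45 0.00
      vertex 7.89 5.26 0.00
    endloop
  endfacet
  facet normal 0.0000 0.0000 -1.0000
    outer loop
      vertex 7.63 2.18 0.00
      vertex 5.26 0.19 0.00
      vertex 7.89 5.26 0.00
    endloop
  endfacet
  facet normal 0.0000 0.0000 1.0000
    outer loop
      vertex 7.89 5.26 8.38
      vertex 5.90 7.63 8.38
      vertex 2.82 7.89 8.38
    endloop
  endfacet
  facet normal 0.0000 0.0000 1.0000
    outer loop
      vertex 7.89 5.26 8.38
      vertex 2.82 7.89 8.38
      vertex 0.45 5.90 8.38
    endloop
  endfacet
  facet normal 0.0000 0.0000 1.0000
    outer loop
      vertex 7.89 5.26 8.38
      vertex 0.45 5.90 8.38
      vertex 0.19 2.82 8.38
    endloop
  endfacet
  facet normal 0.0000 0.0000 1.0000
    outer loop
      vertex 7.89 5.26 8.38
      vertex 0.19 2.82 8.38
      vertex 2.18 0.45 8.38
    endloop
  endfacet
  facet normal 0.0000 0.0000 1.0000
    outer loop
      vertex 7.89 5.26 8.38
      vertex 2.18 0.45 8.38
      vertex 5.26 0.19 8.38
    endloop
  endfacet
  facet normal 0.0000 0.0000 1.0000
    outer loop
      vertex 7.89 5.26 8.38
      vertex 5.26 0.19 8.38
      vertex 7.63 2.18 8.38
    endloop
  endfacet
  facet normal 0.7658 0.6430 0.0000
    outer loop
      vertex 7.89 5.26 0.00
      vertex 5.90 7.63 0.00
      vertex 5.90 7.63 8.38
    endloop
  endfacet
  facet normal 0.7658 0.6430 0.0000
    outer loop
      vertex 7.89 5.26 0.00
      vertex 5.90 7.63 8.38
      vertex 7.89 5.26 8.38
    endloop
  endfacet
  facet normal 0.0841 0.9965 0.0000
    outer loop
      vertex 5.90 7.63 0.00
      vertex 2.82 7.89 0.00
      vertex 2.82 7.89 8.38
    endloop
  endfacet
  facet normal 0.0841 0.9965 0.0000
    outer loop
      vertex 5.90 7.63 0.00
      vertex 2.82 7.89 8.38
      vertex 5.90 7.63 8.38
    endloop
  endfacet
  facet normal -0.6430 0.7658 0.0000
    outer loop
      vertex 2.82 7.89 0.00
      vertex 0.45 5.90 0.00
      vertex 0.45 5.90 8.38
    endloop
  endfacet
  facet normal -0.6430 0.7658 0.0000
    outer loop
      vertex 2.82 7.89 0.00
      vertex 0.45 5.90 8.38
      vertex 2.82 7.89 8.38
    endloop
  endfacet
  facet normal -0.9965 0.0841 0.0000
    outer loop
      vertex 0.45 5.90 0.00
      vertex 0.19 2.82 0.00
      vertex 0.19 2.82 8.38
    endloop
  endfacet
  facet normal -0.9965 0.0841 0.0000
    outer loop
      vertex 0.45 5.90 0.00
      vertex 0.19 2.82 8.38
      vertex 0.45 5.90 8.38
    endloop
  endfacet
  facet normal -0.7658 -0.6430 0.0000
    outer loop
      vertex 0.19 2.82 0.00
      vertex 2.18 0.45 0.00
      vertex 2.18 0.45 8.38
    endloop
  endfacet
  facet normal -0.7658 -0.6430 0.0000
    outer loop
      vertex 0.19 2.82 0.00
      vertex 2.18 0.45 8.38
      vertex 0.19 2.82 8.38
    endloop
  endfacet
  facet normal -0.0841 -0.9965 0.0000
    outer loop
      vertex 2.18 0.45 0.00
      vertex 5.26 0.19 0.00
      vertex 5.26 0.19 8.38
    endloop
  endfacet
  facet normal -0.0841 -0.9965 0.0000
    outer loop
      vertex 2.18 0.45 0.00
      vertex 5.26 0.19 8.38
      vertex 2.18 0.45 8.38
    endloop
  endfacet
  facet normal 0.6430 -0.7658 0.0000
    outer loop
      vertex 5.26 0.19 0.00
      vertex 7.63 2.18 0.00
      vertex 7.63 2.18 8.38
    endloop
  endfacet
  facet normal 0.6430 -0.7658 0.0000
    outer loop
      vertex 5.26 0.19 0.00
      vertex 7.63 2.18 8.38
      vertex 5.26 0.19 8.38
    endloop
  endfacet
  facet normal 0.9965 -0.0841 0.0000
    outer loop
      vertex 7.63 2.18 0.00
      vertex 7.89 5.26 0.00
      vertex 7.89 5.26 8.38
    endloop
  endfacet
  facet normal 0.9965 -0.0841 0.0000
    outer loop
      vertex 7.63 2.18 0.00
      vertex 7.89 5.26 8.38
      vertex 7.63 2.18 8.38
    endloop
  endfacet
endsolid part

The G0 Z moves step by Δz≈1.05 mm. Every layer's G1 loop is the same polygon, so the solid is a straight extrusion of it from z=0 to z≈8.38. Closing with flat bottom and top caps and triangulating gives 28 facets — a regular 8-sided prism (a cylinder approximated with 8 flat sides), circumscribed radius ≈ 4.04 mm, height ≈ 8.38 mm.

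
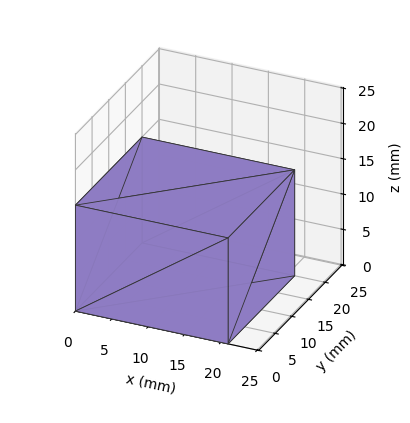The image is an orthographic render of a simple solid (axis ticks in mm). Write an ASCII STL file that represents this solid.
Reading the render: the shape is a rectangular box, roughly 21 × 20 mm footprint and 15 mm tall (dimensions read to the nearest mm from the axis ticks). For the STL, each face is triangulated and given an outward normal.

solid part
  facet normal 0.0000 0.0000 -1.0000
    outer loop
      vertex 21.00 20.00 0.00
      vertex 21.00 0.00 0.00
      vertex 0.00 0.00 0.00
    endloop
  endfacet
  facet normal 0.0000 0.0000 -1.0000
    outer loop
      vertex 0.00 20.00 0.00
      vertex 21.00 20.00 0.00
      vertex 0.00 0.00 0.00
    endloop
  endfacet
  facet normal 0.0000 0.0000 1.0000
    outer loop
      vertex 0.00 0.00 15.00
      vertex 21.00 0.00 15.00
      vertex 21.00 20.00 15.00
    endloop
  endfacet
  facet normal 0.0000 0.0000 1.0000
    outer loop
      vertex 0.00 0.00 15.00
      vertex 21.00 20.00 15.00
      vertex 0.00 20.00 15.00
    endloop
  endfacet
  facet normal 0.0000 -1.0000 0.0000
    outer loop
      vertex 0.00 0.00 0.00
      vertex 21.00 0.00 0.00
      vertex 21.00 0.00 15.00
    endloop
  endfacet
  facet normal 0.0000 -1.0000 0.0000
    outer loop
      vertex 0.00 0.00 0.00
      vertex 21.00 0.00 15.00
      vertex 0.00 0.00 15.00
    endloop
  endfacet
  facet normal 0.0000 1.0000 0.0000
    outer loop
      vertex 21.00 20.00 15.00
      vertex 21.00 20.00 0.00
      vertex 0.00 20.00 0.00
    endloop
  endfacet
  facet normal 0.0000 1.0000 0.0000
    outer loop
      vertex 0.00 20.00 15.00
      vertex 21.00 20.00 15.00
      vertex 0.00 20.00 0.00
    endloop
  endfacet
  facet normal -1.0000 0.0000 0.0000
    outer loop
      vertex 0.00 20.00 15.00
      vertex 0.00 20.00 0.00
      vertex 0.00 0.00 0.00
    endloop
  endfacet
  facet normal -1.0000 0.0000 0.0000
    outer loop
      vertex 0.00 0.00 15.00
      vertex 0.00 20.00 15.00
      vertex 0.00 0.00 0.00
    endloop
  endfacet
  facet normal 1.0000 0.0000 0.0000
    outer loop
      vertex 21.00 0.00 0.00
      vertex 21.00 20.00 0.00
      vertex 21.00 20.00 15.00
    endloop
  endfacet
  facet normal 1.0000 0.0000 0.0000
    outer loop
      vertex 21.00 0.00 0.00
      vertex 21.00 20.00 15.00
      vertex 21.00 0.00 15.00
    endloop
  endfacet
endsolid part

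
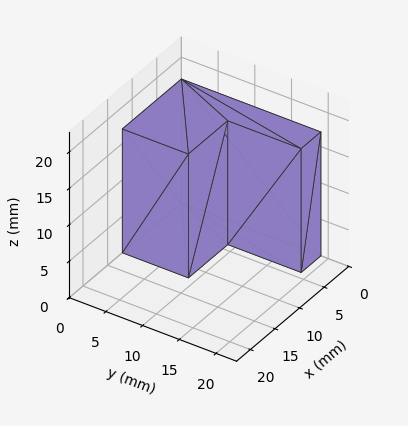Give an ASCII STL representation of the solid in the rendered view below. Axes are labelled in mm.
Reading the render: the shape is an L-shaped prism: outer 12 × 19 mm, arm thicknesses ≈ 9 mm (horizontal) and 4 mm (vertical), extruded 17 mm in z (dimensions read to the nearest mm from the axis ticks). For the STL, each face is triangulated and given an outward normal.

solid part
  facet normal 0.0000 0.0000 -1.0000
    outer loop
      vertex 12.0 9.0 0.0
      vertex 12.0 0.0 0.0
      vertex 0.0 0.0 0.0
    endloop
  endfacet
  facet normal 0.0000 0.0000 -1.0000
    outer loop
      vertex 4.0 9.0 0.0
      vertex 12.0 9.0 0.0
      vertex 0.0 0.0 0.0
    endloop
  endfacet
  facet normal 0.0000 0.0000 -1.0000
    outer loop
      vertex 4.0 19.0 0.0
      vertex 4.0 9.0 0.0
      vertex 0.0 0.0 0.0
    endloop
  endfacet
  facet normal 0.0000 0.0000 -1.0000
    outer loop
      vertex 0.0 19.0 0.0
      vertex 4.0 19.0 0.0
      vertex 0.0 0.0 0.0
    endloop
  endfacet
  facet normal 0.0000 0.0000 1.0000
    outer loop
      vertex 0.0 0.0 17.0
      vertex 12.0 0.0 17.0
      vertex 12.0 9.0 17.0
    endloop
  endfacet
  facet normal 0.0000 0.0000 1.0000
    outer loop
      vertex 0.0 0.0 17.0
      vertex 12.0 9.0 17.0
      vertex 4.0 9.0 17.0
    endloop
  endfacet
  facet normal 0.0000 0.0000 1.0000
    outer loop
      vertex 0.0 0.0 17.0
      vertex 4.0 9.0 17.0
      vertex 4.0 19.0 17.0
    endloop
  endfacet
  facet normal 0.0000 0.0000 1.0000
    outer loop
      vertex 0.0 0.0 17.0
      vertex 4.0 19.0 17.0
      vertex 0.0 19.0 17.0
    endloop
  endfacet
  facet normal 0.0000 -1.0000 0.0000
    outer loop
      vertex 0.0 0.0 0.0
      vertex 12.0 0.0 0.0
      vertex 12.0 0.0 17.0
    endloop
  endfacet
  facet normal 0.0000 -1.0000 0.0000
    outer loop
      vertex 0.0 0.0 0.0
      vertex 12.0 0.0 17.0
      vertex 0.0 0.0 17.0
    endloop
  endfacet
  facet normal 1.0000 0.0000 0.0000
    outer loop
      vertex 12.0 0.0 0.0
      vertex 12.0 9.0 0.0
      vertex 12.0 9.0 17.0
    endloop
  endfacet
  facet normal 1.0000 0.0000 0.0000
    outer loop
      vertex 12.0 0.0 0.0
      vertex 12.0 9.0 17.0
      vertex 12.0 0.0 17.0
    endloop
  endfacet
  facet normal 0.0000 1.0000 0.0000
    outer loop
      vertex 12.0 9.0 0.0
      vertex 4.0 9.0 0.0
      vertex 4.0 9.0 17.0
    endloop
  endfacet
  facet normal 0.0000 1.0000 0.0000
    outer loop
      vertex 12.0 9.0 0.0
      vertex 4.0 9.0 17.0
      vertex 12.0 9.0 17.0
    endloop
  endfacet
  facet normal 1.0000 0.0000 0.0000
    outer loop
      vertex 4.0 9.0 0.0
      vertex 4.0 19.0 0.0
      vertex 4.0 19.0 17.0
    endloop
  endfacet
  facet normal 1.0000 0.0000 0.0000
    outer loop
      vertex 4.0 9.0 0.0
      vertex 4.0 19.0 17.0
      vertex 4.0 9.0 17.0
    endloop
  endfacet
  facet normal 0.0000 1.0000 0.0000
    outer loop
      vertex 4.0 19.0 0.0
      vertex 0.0 19.0 0.0
      vertex 0.0 19.0 17.0
    endloop
  endfacet
  facet normal 0.0000 1.0000 0.0000
    outer loop
      vertex 4.0 19.0 0.0
      vertex 0.0 19.0 17.0
      vertex 4.0 19.0 17.0
    endloop
  endfacet
  facet normal -1.0000 0.0000 0.0000
    outer loop
      vertex 0.0 19.0 0.0
      vertex 0.0 0.0 0.0
      vertex 0.0 0.0 17.0
    endloop
  endfacet
  facet normal -1.0000 0.0000 0.0000
    outer loop
      vertex 0.0 19.0 0.0
      vertex 0.0 0.0 17.0
      vertex 0.0 19.0 17.0
    endloop
  endfacet
endsolid part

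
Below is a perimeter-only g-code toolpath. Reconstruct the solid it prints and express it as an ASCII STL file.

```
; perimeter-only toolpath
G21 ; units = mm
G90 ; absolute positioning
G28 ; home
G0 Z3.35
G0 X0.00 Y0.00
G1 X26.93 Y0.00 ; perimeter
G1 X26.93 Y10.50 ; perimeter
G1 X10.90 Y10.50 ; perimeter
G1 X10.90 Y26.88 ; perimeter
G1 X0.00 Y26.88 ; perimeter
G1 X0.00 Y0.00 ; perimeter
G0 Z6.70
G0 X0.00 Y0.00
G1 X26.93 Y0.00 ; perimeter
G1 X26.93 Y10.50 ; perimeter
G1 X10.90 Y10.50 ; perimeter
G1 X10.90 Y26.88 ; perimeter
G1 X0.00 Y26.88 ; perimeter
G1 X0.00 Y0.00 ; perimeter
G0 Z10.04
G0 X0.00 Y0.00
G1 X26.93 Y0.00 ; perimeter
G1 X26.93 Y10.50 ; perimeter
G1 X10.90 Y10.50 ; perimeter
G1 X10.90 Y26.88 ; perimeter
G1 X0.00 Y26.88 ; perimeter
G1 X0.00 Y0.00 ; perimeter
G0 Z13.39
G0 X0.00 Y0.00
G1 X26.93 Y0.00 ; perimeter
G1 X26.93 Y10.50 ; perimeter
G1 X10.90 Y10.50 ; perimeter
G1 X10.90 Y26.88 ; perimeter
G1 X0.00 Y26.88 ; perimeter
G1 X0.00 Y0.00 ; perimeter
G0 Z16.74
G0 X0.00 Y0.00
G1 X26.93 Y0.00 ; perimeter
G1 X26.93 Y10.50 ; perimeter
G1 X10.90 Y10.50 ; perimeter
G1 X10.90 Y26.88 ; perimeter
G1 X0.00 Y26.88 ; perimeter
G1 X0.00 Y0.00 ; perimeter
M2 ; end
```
solid part
  facet normal 0.0000 0.0000 -1.0000
    outer loop
      vertex 26.93 10.50 0.00
      vertex 26.93 0.00 0.00
      vertex 0.00 0.00 0.00
    endloop
  endfacet
  facet normal 0.0000 0.0000 -1.0000
    outer loop
      vertex 10.90 10.50 0.00
      vertex 26.93 10.50 0.00
      vertex 0.00 0.00 0.00
    endloop
  endfacet
  facet normal 0.0000 0.0000 -1.0000
    outer loop
      vertex 10.90 26.88 0.00
      vertex 10.90 10.50 0.00
      vertex 0.00 0.00 0.00
    endloop
  endfacet
  facet normal 0.0000 0.0000 -1.0000
    outer loop
      vertex 0.00 26.88 0.00
      vertex 10.90 26.88 0.00
      vertex 0.00 0.00 0.00
    endloop
  endfacet
  facet normal 0.0000 0.0000 1.0000
    outer loop
      vertex 0.00 0.00 16.74
      vertex 26.93 0.00 16.74
      vertex 26.93 10.50 16.74
    endloop
  endfacet
  facet normal 0.0000 0.0000 1.0000
    outer loop
      vertex 0.00 0.00 16.74
      vertex 26.93 10.50 16.74
      vertex 10.90 10.50 16.74
    endloop
  endfacet
  facet normal 0.0000 0.0000 1.0000
    outer loop
      vertex 0.00 0.00 16.74
      vertex 10.90 10.50 16.74
      vertex 10.90 26.88 16.74
    endloop
  endfacet
  facet normal 0.0000 0.0000 1.0000
    outer loop
      vertex 0.00 0.00 16.74
      vertex 10.90 26.88 16.74
      vertex 0.00 26.88 16.74
    endloop
  endfacet
  facet normal 0.0000 -1.0000 0.0000
    outer loop
      vertex 0.00 0.00 0.00
      vertex 26.93 0.00 0.00
      vertex 26.93 0.00 16.74
    endloop
  endfacet
  facet normal 0.0000 -1.0000 0.0000
    outer loop
      vertex 0.00 0.00 0.00
      vertex 26.93 0.00 16.74
      vertex 0.00 0.00 16.74
    endloop
  endfacet
  facet normal 1.0000 0.0000 0.0000
    outer loop
      vertex 26.93 0.00 0.00
      vertex 26.93 10.50 0.00
      vertex 26.93 10.50 16.74
    endloop
  endfacet
  facet normal 1.0000 0.0000 0.0000
    outer loop
      vertex 26.93 0.00 0.00
      vertex 26.93 10.50 16.74
      vertex 26.93 0.00 16.74
    endloop
  endfacet
  facet normal 0.0000 1.0000 0.0000
    outer loop
      vertex 26.93 10.50 0.00
      vertex 10.90 10.50 0.00
      vertex 10.90 10.50 16.74
    endloop
  endfacet
  facet normal 0.0000 1.0000 0.0000
    outer loop
      vertex 26.93 10.50 0.00
      vertex 10.90 10.50 16.74
      vertex 26.93 10.50 16.74
    endloop
  endfacet
  facet normal 1.0000 0.0000 0.0000
    outer loop
      vertex 10.90 10.50 0.00
      vertex 10.90 26.88 0.00
      vertex 10.90 26.88 16.74
    endloop
  endfacet
  facet normal 1.0000 0.0000 0.0000
    outer loop
      vertex 10.90 10.50 0.00
      vertex 10.90 26.88 16.74
      vertex 10.90 10.50 16.74
    endloop
  endfacet
  facet normal 0.0000 1.0000 0.0000
    outer loop
      vertex 10.90 26.88 0.00
      vertex 0.00 26.88 0.00
      vertex 0.00 26.88 16.74
    endloop
  endfacet
  facet normal 0.0000 1.0000 0.0000
    outer loop
      vertex 10.90 26.88 0.00
      vertex 0.00 26.88 16.74
      vertex 10.90 26.88 16.74
    endloop
  endfacet
  facet normal -1.0000 0.0000 0.0000
    outer loop
      vertex 0.00 26.88 0.00
      vertex 0.00 0.00 0.00
      vertex 0.00 0.00 16.74
    endloop
  endfacet
  facet normal -1.0000 0.0000 0.0000
    outer loop
      vertex 0.00 26.88 0.00
      vertex 0.00 0.00 16.74
      vertex 0.00 26.88 16.74
    endloop
  endfacet
endsolid part

The G0 Z moves step by Δz≈3.35 mm. Every layer's G1 loop is the same polygon, so the solid is a straight extrusion of it from z=0 to z≈16.7. Closing with flat bottom and top caps and triangulating gives 20 facets — an L-shaped prism: outer 26.9 × 26.9 mm, arm thicknesses ≈ 10.5 mm (horizontal) and 10.9 mm (vertical), extruded 16.7 mm in z.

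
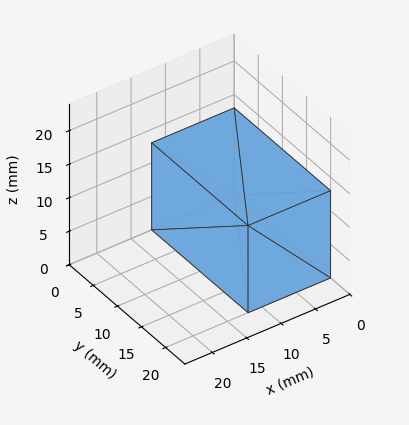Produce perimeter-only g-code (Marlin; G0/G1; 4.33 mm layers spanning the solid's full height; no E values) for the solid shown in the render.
Reading the render: the shape is a rectangular box, roughly 12 × 20 mm footprint and 13 mm tall (dimensions read to the nearest mm from the axis ticks). For the g-code, the solid's height is divided into equal slices at the stated Δz and each level perimeter traced with G1 moves after a G0 lift.

; perimeter-only toolpath
G21 ; units = mm
G90 ; absolute positioning
G28 ; home
; layer 1
G0 Z4.33
G0 X0.00 Y0.00
G1 X12.00 Y0.00
G1 X12.00 Y20.00
G1 X0.00 Y20.00
G1 X0.00 Y0.00
; layer 2
G0 Z8.67
G0 X0.00 Y0.00
G1 X12.00 Y0.00
G1 X12.00 Y20.00
G1 X0.00 Y20.00
G1 X0.00 Y0.00
; layer 3
G0 Z13.00
G0 X0.00 Y0.00
G1 X12.00 Y0.00
G1 X12.00 Y20.00
G1 X0.00 Y20.00
G1 X0.00 Y0.00
M2 ; end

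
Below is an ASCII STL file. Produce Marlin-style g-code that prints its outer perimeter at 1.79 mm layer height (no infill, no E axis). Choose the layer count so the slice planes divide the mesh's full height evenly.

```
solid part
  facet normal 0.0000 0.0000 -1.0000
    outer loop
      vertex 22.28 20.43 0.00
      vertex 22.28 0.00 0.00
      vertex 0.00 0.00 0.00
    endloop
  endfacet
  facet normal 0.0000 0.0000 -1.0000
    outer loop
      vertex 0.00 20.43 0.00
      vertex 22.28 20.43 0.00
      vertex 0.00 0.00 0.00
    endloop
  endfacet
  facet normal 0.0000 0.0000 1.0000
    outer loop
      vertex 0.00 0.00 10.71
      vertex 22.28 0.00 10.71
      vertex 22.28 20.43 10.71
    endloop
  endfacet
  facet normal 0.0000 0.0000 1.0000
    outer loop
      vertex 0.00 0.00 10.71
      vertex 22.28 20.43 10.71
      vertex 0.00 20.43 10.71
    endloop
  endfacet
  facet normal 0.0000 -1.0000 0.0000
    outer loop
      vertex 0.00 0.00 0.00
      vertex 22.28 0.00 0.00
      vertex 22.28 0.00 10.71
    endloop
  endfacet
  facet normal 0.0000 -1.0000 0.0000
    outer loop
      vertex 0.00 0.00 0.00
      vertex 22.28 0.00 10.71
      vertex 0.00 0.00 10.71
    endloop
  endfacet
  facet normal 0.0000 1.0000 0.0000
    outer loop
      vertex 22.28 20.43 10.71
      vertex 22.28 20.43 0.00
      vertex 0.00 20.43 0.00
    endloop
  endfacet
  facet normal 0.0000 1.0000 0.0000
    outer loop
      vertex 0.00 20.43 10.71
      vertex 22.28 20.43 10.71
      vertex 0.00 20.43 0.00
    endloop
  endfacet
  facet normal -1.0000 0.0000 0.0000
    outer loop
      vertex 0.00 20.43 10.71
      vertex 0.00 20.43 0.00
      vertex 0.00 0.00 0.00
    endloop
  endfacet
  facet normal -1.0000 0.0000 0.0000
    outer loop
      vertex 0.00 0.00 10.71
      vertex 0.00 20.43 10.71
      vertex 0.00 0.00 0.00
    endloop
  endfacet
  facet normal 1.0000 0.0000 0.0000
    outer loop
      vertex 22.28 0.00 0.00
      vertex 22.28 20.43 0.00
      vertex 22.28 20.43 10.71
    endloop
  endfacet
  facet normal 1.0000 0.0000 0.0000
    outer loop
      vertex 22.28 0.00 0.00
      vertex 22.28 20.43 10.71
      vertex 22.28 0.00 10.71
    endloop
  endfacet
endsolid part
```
; perimeter-only toolpath
G21 ; units = mm
G90 ; absolute positioning
G28 ; home
; layer 1
G0 Z1.79
G0 X0.00 Y0.00
G1 X22.28 Y0.00
G1 X22.28 Y20.43
G1 X0.00 Y20.43
G1 X0.00 Y0.00
; layer 2
G0 Z3.57
G0 X0.00 Y0.00
G1 X22.28 Y0.00
G1 X22.28 Y20.43
G1 X0.00 Y20.43
G1 X0.00 Y0.00
; layer 3
G0 Z5.36
G0 X0.00 Y0.00
G1 X22.28 Y0.00
G1 X22.28 Y20.43
G1 X0.00 Y20.43
G1 X0.00 Y0.00
; layer 4
G0 Z7.14
G0 X0.00 Y0.00
G1 X22.28 Y0.00
G1 X22.28 Y20.43
G1 X0.00 Y20.43
G1 X0.00 Y0.00
; layer 5
G0 Z8.93
G0 X0.00 Y0.00
G1 X22.28 Y0.00
G1 X22.28 Y20.43
G1 X0.00 Y20.43
G1 X0.00 Y0.00
; layer 6
G0 Z10.71
G0 X0.00 Y0.00
G1 X22.28 Y0.00
G1 X22.28 Y20.43
G1 X0.00 Y20.43
G1 X0.00 Y0.00
M2 ; end

The solid is a rectangular box, roughly 22.3 × 20.4 mm footprint and 10.7 mm tall. Slicing at Δz = 1.79 mm — 6 equal slices spanning the solid's height, so layer i sits at z = i·h/6 — gives 6 non-empty perimeters. Each is a 4-segment closed polygon; G0 lifts to the layer z and rapids to the start vertex, then G1 traces the edges.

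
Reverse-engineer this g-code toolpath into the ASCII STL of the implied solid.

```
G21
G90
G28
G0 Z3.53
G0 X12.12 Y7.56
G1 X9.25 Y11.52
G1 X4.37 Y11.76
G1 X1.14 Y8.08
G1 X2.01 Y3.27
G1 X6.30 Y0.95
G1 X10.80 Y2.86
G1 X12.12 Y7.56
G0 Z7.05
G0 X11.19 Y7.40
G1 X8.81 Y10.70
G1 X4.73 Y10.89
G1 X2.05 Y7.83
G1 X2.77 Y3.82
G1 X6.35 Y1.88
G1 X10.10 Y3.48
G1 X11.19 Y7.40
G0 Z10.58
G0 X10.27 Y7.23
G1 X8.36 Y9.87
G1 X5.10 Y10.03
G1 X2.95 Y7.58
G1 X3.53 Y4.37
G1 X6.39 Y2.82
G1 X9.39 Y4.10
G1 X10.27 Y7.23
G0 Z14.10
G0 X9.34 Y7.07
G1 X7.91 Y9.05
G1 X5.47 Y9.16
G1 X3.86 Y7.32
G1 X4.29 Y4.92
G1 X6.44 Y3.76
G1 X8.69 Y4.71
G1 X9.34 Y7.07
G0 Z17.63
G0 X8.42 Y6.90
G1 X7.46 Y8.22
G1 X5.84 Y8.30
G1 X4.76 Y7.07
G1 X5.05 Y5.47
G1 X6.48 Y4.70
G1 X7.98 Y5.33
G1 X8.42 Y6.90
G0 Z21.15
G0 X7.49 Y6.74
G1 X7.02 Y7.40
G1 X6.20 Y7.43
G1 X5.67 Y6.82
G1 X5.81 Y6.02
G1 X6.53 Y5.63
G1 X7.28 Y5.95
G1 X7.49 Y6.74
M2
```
solid part
  facet normal 0.0000 0.0000 -1.0000
    outer loop
      vertex 4.00 12.62 0.00
      vertex 9.70 12.35 0.00
      vertex 13.04 7.73 0.00
    endloop
  endfacet
  facet normal 0.0000 0.0000 -1.0000
    outer loop
      vertex 0.24 8.33 0.00
      vertex 4.00 12.62 0.00
      vertex 13.04 7.73 0.00
    endloop
  endfacet
  facet normal 0.0000 0.0000 -1.0000
    outer loop
      vertex 1.25 2.72 0.00
      vertex 0.24 8.33 0.00
      vertex 13.04 7.73 0.00
    endloop
  endfacet
  facet normal 0.0000 0.0000 -1.0000
    outer loop
      vertex 6.26 0.01 0.00
      vertex 1.25 2.72 0.00
      vertex 13.04 7.73 0.00
    endloop
  endfacet
  facet normal 0.0000 0.0000 -1.0000
    outer loop
      vertex 11.51 2.24 0.00
      vertex 6.26 0.01 0.00
      vertex 13.04 7.73 0.00
    endloop
  endfacet
  facet normal 0.7880 0.5697 0.2334
    outer loop
      vertex 13.04 7.73 0.00
      vertex 9.70 12.35 0.00
      vertex 6.57 6.57 24.68
    endloop
  endfacet
  facet normal 0.0460 0.9713 0.2333
    outer loop
      vertex 9.70 12.35 0.00
      vertex 4.00 12.62 0.00
      vertex 6.57 6.57 24.68
    endloop
  endfacet
  facet normal -0.7313 0.6409 0.2333
    outer loop
      vertex 4.00 12.62 0.00
      vertex 0.24 8.33 0.00
      vertex 6.57 6.57 24.68
    endloop
  endfacet
  facet normal -0.9570 -0.1723 0.2332
    outer loop
      vertex 0.24 8.33 0.00
      vertex 1.25 2.72 0.00
      vertex 6.57 6.57 24.68
    endloop
  endfacet
  facet normal -0.4627 -0.8553 0.2332
    outer loop
      vertex 1.25 2.72 0.00
      vertex 6.26 0.01 0.00
      vertex 6.57 6.57 24.68
    endloop
  endfacet
  facet normal 0.3802 -0.8950 0.2331
    outer loop
      vertex 6.26 0.01 0.00
      vertex 11.51 2.24 0.00
      vertex 6.57 6.57 24.68
    endloop
  endfacet
  facet normal 0.9367 -0.2611 0.2333
    outer loop
      vertex 11.51 2.24 0.00
      vertex 13.04 7.73 0.00
      vertex 6.57 6.57 24.68
    endloop
  endfacet
endsolid part

The G0 Z moves step by Δz≈3.53 mm. The G1 loops shrink linearly with z, so the solid tapers from its base footprint up to z≈24.7. Closing with a flat bottom cap and the tapered top and triangulating gives 12 facets — a regular 7-sided pyramid, base circumscribed radius ≈ 6.57 mm, apex at z ≈ 24.7 mm.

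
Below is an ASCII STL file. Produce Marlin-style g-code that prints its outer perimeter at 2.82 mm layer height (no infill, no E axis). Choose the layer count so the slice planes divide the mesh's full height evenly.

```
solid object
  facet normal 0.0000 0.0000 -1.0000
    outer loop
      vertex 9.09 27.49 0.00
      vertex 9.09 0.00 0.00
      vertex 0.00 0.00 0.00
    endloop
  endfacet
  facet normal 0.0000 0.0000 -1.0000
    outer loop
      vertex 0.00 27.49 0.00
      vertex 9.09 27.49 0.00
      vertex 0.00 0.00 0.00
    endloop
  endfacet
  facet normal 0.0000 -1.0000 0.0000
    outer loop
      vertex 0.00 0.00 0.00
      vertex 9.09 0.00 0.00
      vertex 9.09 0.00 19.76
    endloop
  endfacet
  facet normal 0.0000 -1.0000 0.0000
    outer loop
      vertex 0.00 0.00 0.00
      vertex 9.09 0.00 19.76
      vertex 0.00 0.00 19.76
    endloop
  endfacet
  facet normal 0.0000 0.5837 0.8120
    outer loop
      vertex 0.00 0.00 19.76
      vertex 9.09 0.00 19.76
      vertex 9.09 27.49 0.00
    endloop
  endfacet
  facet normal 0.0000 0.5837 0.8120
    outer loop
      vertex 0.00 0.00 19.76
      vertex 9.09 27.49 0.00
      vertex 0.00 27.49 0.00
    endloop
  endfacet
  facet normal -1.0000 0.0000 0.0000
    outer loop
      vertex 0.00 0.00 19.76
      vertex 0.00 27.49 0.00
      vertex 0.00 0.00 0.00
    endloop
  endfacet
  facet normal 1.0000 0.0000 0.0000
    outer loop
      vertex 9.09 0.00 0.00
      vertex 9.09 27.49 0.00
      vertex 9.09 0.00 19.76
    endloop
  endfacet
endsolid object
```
; perimeter-only toolpath
G21 ; units = mm
G90 ; absolute positioning
G28 ; home
; layer 1
G0 Z2.82
G0 X0.00 Y0.00
G1 X9.09 Y0.00
G1 X9.09 Y23.56
G1 X0.00 Y23.56
G1 X0.00 Y0.00
; layer 2
G0 Z5.65
G0 X0.00 Y0.00
G1 X9.09 Y0.00
G1 X9.09 Y19.64
G1 X0.00 Y19.64
G1 X0.00 Y0.00
; layer 3
G0 Z8.47
G0 X0.00 Y0.00
G1 X9.09 Y0.00
G1 X9.09 Y15.71
G1 X0.00 Y15.71
G1 X0.00 Y0.00
; layer 4
G0 Z11.29
G0 X0.00 Y0.00
G1 X9.09 Y0.00
G1 X9.09 Y11.78
G1 X0.00 Y11.78
G1 X0.00 Y0.00
; layer 5
G0 Z14.11
G0 X0.00 Y0.00
G1 X9.09 Y0.00
G1 X9.09 Y7.85
G1 X0.00 Y7.85
G1 X0.00 Y0.00
; layer 6
G0 Z16.94
G0 X0.00 Y0.00
G1 X9.09 Y0.00
G1 X9.09 Y3.93
G1 X0.00 Y3.93
G1 X0.00 Y0.00
M2 ; end

The solid is a wedge (ramp): 9.09 × 27.5 mm base, rising to 19.8 mm along the y=0 edge and sloping linearly to z=0 at y=27.5. Slicing at Δz = 2.82 mm — 7 equal slices spanning the solid's height, so layer i sits at z = i·h/7 — gives 6 non-empty perimeters. Each is a 4-segment closed polygon; G0 lifts to the layer z and rapids to the start vertex, then G1 traces the edges. The cross-section shrinks linearly with z (the slice at the apex is degenerate and omitted).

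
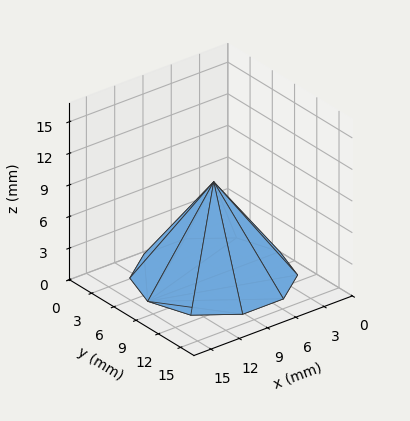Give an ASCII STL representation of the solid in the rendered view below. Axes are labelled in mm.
Reading the render: the shape is a regular 10-sided pyramid, base circumscribed radius ≈ 7 mm, apex at z ≈ 9 mm (dimensions read to the nearest mm from the axis ticks). For the STL, each face is triangulated and given an outward normal.

solid part
  facet normal 0.0000 0.0000 -1.0000
    outer loop
      vertex 9.163 13.657 0.000
      vertex 12.663 11.114 0.000
      vertex 14.000 7.000 0.000
    endloop
  endfacet
  facet normal 0.0000 0.0000 -1.0000
    outer loop
      vertex 4.837 13.657 0.000
      vertex 9.163 13.657 0.000
      vertex 14.000 7.000 0.000
    endloop
  endfacet
  facet normal 0.0000 0.0000 -1.0000
    outer loop
      vertex 1.337 11.114 0.000
      vertex 4.837 13.657 0.000
      vertex 14.000 7.000 0.000
    endloop
  endfacet
  facet normal 0.0000 0.0000 -1.0000
    outer loop
      vertex 0.000 7.000 0.000
      vertex 1.337 11.114 0.000
      vertex 14.000 7.000 0.000
    endloop
  endfacet
  facet normal 0.0000 0.0000 -1.0000
    outer loop
      vertex 1.337 2.886 0.000
      vertex 0.000 7.000 0.000
      vertex 14.000 7.000 0.000
    endloop
  endfacet
  facet normal 0.0000 0.0000 -1.0000
    outer loop
      vertex 4.837 0.343 0.000
      vertex 1.337 2.886 0.000
      vertex 14.000 7.000 0.000
    endloop
  endfacet
  facet normal 0.0000 0.0000 -1.0000
    outer loop
      vertex 9.163 0.343 0.000
      vertex 4.837 0.343 0.000
      vertex 14.000 7.000 0.000
    endloop
  endfacet
  facet normal 0.0000 0.0000 -1.0000
    outer loop
      vertex 12.663 2.886 0.000
      vertex 9.163 0.343 0.000
      vertex 14.000 7.000 0.000
    endloop
  endfacet
  facet normal 0.7646 0.2485 0.5947
    outer loop
      vertex 14.000 7.000 0.000
      vertex 12.663 11.114 0.000
      vertex 7.000 7.000 9.000
    endloop
  endfacet
  facet normal 0.4726 0.6504 0.5947
    outer loop
      vertex 12.663 11.114 0.000
      vertex 9.163 13.657 0.000
      vertex 7.000 7.000 9.000
    endloop
  endfacet
  facet normal 0.0000 0.8040 0.5947
    outer loop
      vertex 9.163 13.657 0.000
      vertex 4.837 13.657 0.000
      vertex 7.000 7.000 9.000
    endloop
  endfacet
  facet normal -0.4726 0.6504 0.5947
    outer loop
      vertex 4.837 13.657 0.000
      vertex 1.337 11.114 0.000
      vertex 7.000 7.000 9.000
    endloop
  endfacet
  facet normal -0.7646 0.2485 0.5947
    outer loop
      vertex 1.337 11.114 0.000
      vertex 0.000 7.000 0.000
      vertex 7.000 7.000 9.000
    endloop
  endfacet
  facet normal -0.7646 -0.2485 0.5947
    outer loop
      vertex 0.000 7.000 0.000
      vertex 1.337 2.886 0.000
      vertex 7.000 7.000 9.000
    endloop
  endfacet
  facet normal -0.4726 -0.6504 0.5947
    outer loop
      vertex 1.337 2.886 0.000
      vertex 4.837 0.343 0.000
      vertex 7.000 7.000 9.000
    endloop
  endfacet
  facet normal 0.0000 -0.8040 0.5947
    outer loop
      vertex 4.837 0.343 0.000
      vertex 9.163 0.343 0.000
      vertex 7.000 7.000 9.000
    endloop
  endfacet
  facet normal 0.4726 -0.6504 0.5947
    outer loop
      vertex 9.163 0.343 0.000
      vertex 12.663 2.886 0.000
      vertex 7.000 7.000 9.000
    endloop
  endfacet
  facet normal 0.7646 -0.2485 0.5947
    outer loop
      vertex 12.663 2.886 0.000
      vertex 14.000 7.000 0.000
      vertex 7.000 7.000 9.000
    endloop
  endfacet
endsolid part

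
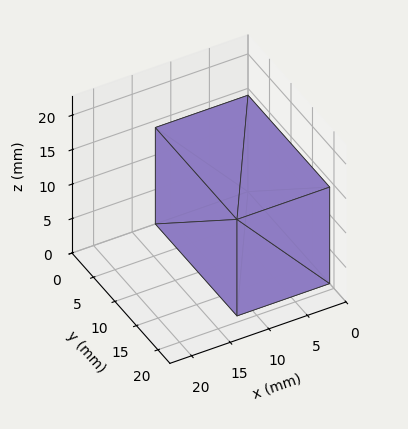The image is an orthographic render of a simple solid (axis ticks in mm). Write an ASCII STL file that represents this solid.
Reading the render: the shape is a rectangular box, roughly 12 × 19 mm footprint and 14 mm tall (dimensions read to the nearest mm from the axis ticks). For the STL, each face is triangulated and given an outward normal.

solid part
  facet normal 0.0000 0.0000 -1.0000
    outer loop
      vertex 12.000 19.000 0.000
      vertex 12.000 0.000 0.000
      vertex 0.000 0.000 0.000
    endloop
  endfacet
  facet normal 0.0000 0.0000 -1.0000
    outer loop
      vertex 0.000 19.000 0.000
      vertex 12.000 19.000 0.000
      vertex 0.000 0.000 0.000
    endloop
  endfacet
  facet normal 0.0000 0.0000 1.0000
    outer loop
      vertex 0.000 0.000 14.000
      vertex 12.000 0.000 14.000
      vertex 12.000 19.000 14.000
    endloop
  endfacet
  facet normal 0.0000 0.0000 1.0000
    outer loop
      vertex 0.000 0.000 14.000
      vertex 12.000 19.000 14.000
      vertex 0.000 19.000 14.000
    endloop
  endfacet
  facet normal 0.0000 -1.0000 0.0000
    outer loop
      vertex 0.000 0.000 0.000
      vertex 12.000 0.000 0.000
      vertex 12.000 0.000 14.000
    endloop
  endfacet
  facet normal 0.0000 -1.0000 0.0000
    outer loop
      vertex 0.000 0.000 0.000
      vertex 12.000 0.000 14.000
      vertex 0.000 0.000 14.000
    endloop
  endfacet
  facet normal 0.0000 1.0000 0.0000
    outer loop
      vertex 12.000 19.000 14.000
      vertex 12.000 19.000 0.000
      vertex 0.000 19.000 0.000
    endloop
  endfacet
  facet normal 0.0000 1.0000 0.0000
    outer loop
      vertex 0.000 19.000 14.000
      vertex 12.000 19.000 14.000
      vertex 0.000 19.000 0.000
    endloop
  endfacet
  facet normal -1.0000 0.0000 0.0000
    outer loop
      vertex 0.000 19.000 14.000
      vertex 0.000 19.000 0.000
      vertex 0.000 0.000 0.000
    endloop
  endfacet
  facet normal -1.0000 0.0000 0.0000
    outer loop
      vertex 0.000 0.000 14.000
      vertex 0.000 19.000 14.000
      vertex 0.000 0.000 0.000
    endloop
  endfacet
  facet normal 1.0000 0.0000 0.0000
    outer loop
      vertex 12.000 0.000 0.000
      vertex 12.000 19.000 0.000
      vertex 12.000 19.000 14.000
    endloop
  endfacet
  facet normal 1.0000 0.0000 0.0000
    outer loop
      vertex 12.000 0.000 0.000
      vertex 12.000 19.000 14.000
      vertex 12.000 0.000 14.000
    endloop
  endfacet
endsolid part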